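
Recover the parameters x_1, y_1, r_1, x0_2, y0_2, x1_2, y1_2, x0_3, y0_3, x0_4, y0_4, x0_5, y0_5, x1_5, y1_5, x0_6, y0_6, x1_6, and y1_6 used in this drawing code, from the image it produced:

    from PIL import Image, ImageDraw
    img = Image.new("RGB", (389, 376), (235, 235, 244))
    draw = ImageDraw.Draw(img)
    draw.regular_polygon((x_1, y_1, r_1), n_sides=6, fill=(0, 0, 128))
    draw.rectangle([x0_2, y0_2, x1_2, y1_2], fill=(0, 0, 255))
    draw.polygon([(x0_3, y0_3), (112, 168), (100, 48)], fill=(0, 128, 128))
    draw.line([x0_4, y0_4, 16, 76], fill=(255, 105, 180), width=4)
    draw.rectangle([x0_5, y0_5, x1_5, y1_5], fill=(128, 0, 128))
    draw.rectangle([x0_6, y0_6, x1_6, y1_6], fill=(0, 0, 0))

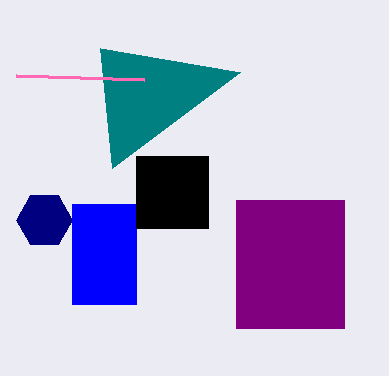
x_1 = 44, y_1 = 220, r_1 = 28, x0_2 = 72, y0_2 = 204, x1_2 = 136, y1_2 = 304, x0_3 = 240, y0_3 = 72, x0_4 = 144, y0_4 = 80, x0_5 = 236, y0_5 = 200, x1_5 = 344, y1_5 = 328, x0_6 = 136, y0_6 = 156, x1_6 = 208, y1_6 = 228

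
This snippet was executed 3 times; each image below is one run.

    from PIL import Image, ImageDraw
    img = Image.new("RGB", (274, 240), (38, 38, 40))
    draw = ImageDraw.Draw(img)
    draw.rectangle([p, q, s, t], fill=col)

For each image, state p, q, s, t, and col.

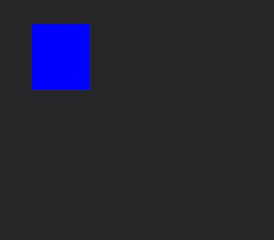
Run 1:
p = 32
q = 24
s = 88
t = 88
col = 'blue'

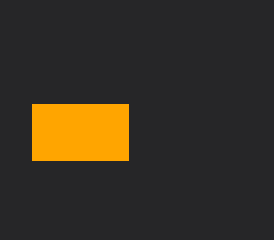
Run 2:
p = 32; q = 104; s = 128; t = 160; col = 'orange'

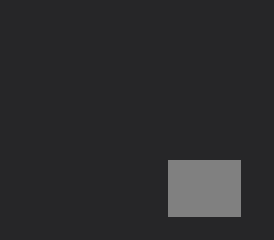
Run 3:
p = 168; q = 160; s = 240; t = 216; col = 'gray'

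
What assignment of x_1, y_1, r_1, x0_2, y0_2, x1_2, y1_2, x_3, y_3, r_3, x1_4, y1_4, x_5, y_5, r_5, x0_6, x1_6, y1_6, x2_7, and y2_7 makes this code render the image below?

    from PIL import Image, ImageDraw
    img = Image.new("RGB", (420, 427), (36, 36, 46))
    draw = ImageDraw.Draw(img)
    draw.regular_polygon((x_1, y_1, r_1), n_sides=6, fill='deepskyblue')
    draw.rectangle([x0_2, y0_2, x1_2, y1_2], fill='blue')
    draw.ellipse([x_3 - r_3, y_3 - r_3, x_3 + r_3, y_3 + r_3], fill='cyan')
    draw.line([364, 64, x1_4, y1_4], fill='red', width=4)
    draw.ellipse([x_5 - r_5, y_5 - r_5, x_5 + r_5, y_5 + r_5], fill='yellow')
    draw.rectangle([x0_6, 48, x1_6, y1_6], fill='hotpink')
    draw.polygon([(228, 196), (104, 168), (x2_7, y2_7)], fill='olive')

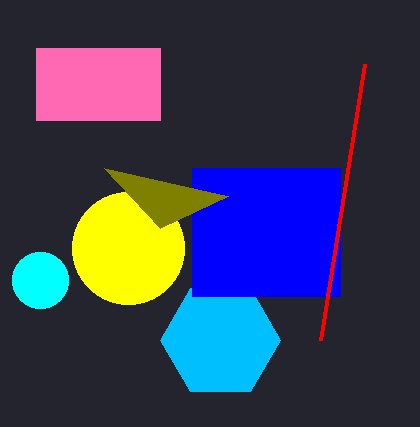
x_1 = 220; y_1 = 340; r_1 = 60; x0_2 = 192; y0_2 = 168; x1_2 = 340; y1_2 = 296; x_3 = 40; y_3 = 280; r_3 = 28; x1_4 = 320; y1_4 = 340; x_5 = 128; y_5 = 248; r_5 = 56; x0_6 = 36; x1_6 = 160; y1_6 = 120; x2_7 = 160; y2_7 = 228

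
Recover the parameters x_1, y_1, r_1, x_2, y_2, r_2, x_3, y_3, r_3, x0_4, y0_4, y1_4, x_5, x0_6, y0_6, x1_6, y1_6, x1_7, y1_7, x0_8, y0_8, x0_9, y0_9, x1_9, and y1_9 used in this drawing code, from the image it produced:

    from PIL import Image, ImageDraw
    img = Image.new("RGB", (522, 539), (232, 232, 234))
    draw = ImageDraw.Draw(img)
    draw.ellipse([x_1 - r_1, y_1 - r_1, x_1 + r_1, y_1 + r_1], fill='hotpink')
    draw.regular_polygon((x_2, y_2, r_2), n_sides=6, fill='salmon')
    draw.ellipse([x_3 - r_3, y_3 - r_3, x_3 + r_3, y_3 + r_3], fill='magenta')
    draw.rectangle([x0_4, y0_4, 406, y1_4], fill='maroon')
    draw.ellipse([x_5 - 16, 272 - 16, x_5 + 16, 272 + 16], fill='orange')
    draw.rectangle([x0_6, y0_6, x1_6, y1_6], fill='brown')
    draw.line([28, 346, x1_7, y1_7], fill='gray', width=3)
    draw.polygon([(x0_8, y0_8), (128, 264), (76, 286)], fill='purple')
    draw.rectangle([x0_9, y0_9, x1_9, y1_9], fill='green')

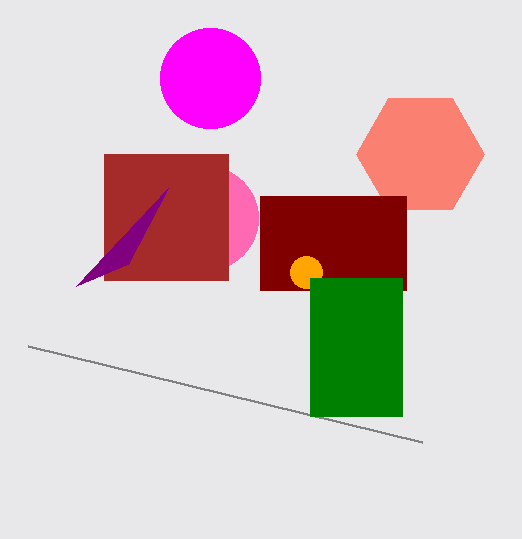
x_1 = 206
y_1 = 218
r_1 = 52
x_2 = 420
y_2 = 154
r_2 = 64
x_3 = 210
y_3 = 78
r_3 = 50
x0_4 = 260
y0_4 = 196
y1_4 = 290
x_5 = 306
x0_6 = 104
y0_6 = 154
x1_6 = 228
y1_6 = 280
x1_7 = 422
y1_7 = 442
x0_8 = 168
y0_8 = 188
x0_9 = 310
y0_9 = 278
x1_9 = 402
y1_9 = 416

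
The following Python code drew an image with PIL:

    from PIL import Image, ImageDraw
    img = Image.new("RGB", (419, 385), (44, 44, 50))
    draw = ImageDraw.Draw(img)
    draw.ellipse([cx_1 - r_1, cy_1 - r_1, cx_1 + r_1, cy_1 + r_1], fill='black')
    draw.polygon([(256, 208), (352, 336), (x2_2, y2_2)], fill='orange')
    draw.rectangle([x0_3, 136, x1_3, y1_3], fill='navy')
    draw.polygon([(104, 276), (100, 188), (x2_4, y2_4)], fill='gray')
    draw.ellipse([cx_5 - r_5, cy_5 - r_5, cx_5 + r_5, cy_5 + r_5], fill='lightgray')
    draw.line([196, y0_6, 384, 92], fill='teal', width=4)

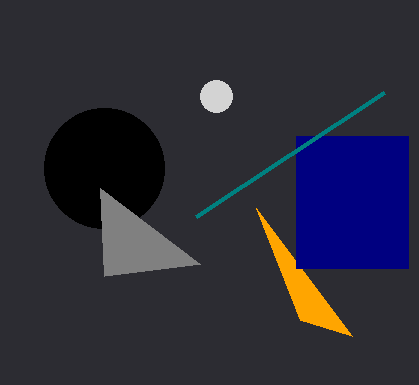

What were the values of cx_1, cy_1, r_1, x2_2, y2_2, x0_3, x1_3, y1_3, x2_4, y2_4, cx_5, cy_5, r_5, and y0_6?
cx_1 = 104
cy_1 = 168
r_1 = 60
x2_2 = 300
y2_2 = 320
x0_3 = 296
x1_3 = 408
y1_3 = 268
x2_4 = 200
y2_4 = 264
cx_5 = 216
cy_5 = 96
r_5 = 16
y0_6 = 216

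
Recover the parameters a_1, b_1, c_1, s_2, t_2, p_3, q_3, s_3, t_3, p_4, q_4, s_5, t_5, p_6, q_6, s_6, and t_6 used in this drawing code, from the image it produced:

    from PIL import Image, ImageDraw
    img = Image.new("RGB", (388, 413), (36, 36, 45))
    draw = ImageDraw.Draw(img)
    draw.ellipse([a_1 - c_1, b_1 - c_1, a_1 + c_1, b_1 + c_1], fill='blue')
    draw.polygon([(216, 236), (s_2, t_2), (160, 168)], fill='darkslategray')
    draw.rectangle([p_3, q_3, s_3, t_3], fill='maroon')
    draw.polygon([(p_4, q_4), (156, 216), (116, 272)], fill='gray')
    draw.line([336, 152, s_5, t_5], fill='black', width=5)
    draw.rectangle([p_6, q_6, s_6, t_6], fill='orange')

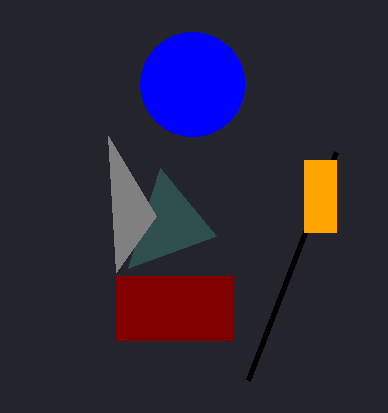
a_1 = 192
b_1 = 84
c_1 = 52
s_2 = 128
t_2 = 268
p_3 = 116
q_3 = 276
s_3 = 232
t_3 = 340
p_4 = 108
q_4 = 136
s_5 = 248
t_5 = 380
p_6 = 304
q_6 = 160
s_6 = 336
t_6 = 232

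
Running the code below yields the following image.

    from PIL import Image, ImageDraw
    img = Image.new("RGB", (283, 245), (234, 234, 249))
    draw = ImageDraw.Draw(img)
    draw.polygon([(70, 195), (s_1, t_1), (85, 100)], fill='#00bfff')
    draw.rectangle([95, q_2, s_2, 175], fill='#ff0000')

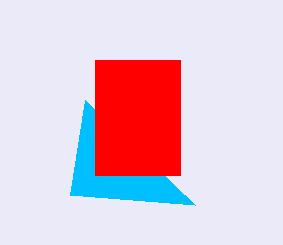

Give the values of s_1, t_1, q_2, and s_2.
s_1 = 195, t_1 = 205, q_2 = 60, s_2 = 180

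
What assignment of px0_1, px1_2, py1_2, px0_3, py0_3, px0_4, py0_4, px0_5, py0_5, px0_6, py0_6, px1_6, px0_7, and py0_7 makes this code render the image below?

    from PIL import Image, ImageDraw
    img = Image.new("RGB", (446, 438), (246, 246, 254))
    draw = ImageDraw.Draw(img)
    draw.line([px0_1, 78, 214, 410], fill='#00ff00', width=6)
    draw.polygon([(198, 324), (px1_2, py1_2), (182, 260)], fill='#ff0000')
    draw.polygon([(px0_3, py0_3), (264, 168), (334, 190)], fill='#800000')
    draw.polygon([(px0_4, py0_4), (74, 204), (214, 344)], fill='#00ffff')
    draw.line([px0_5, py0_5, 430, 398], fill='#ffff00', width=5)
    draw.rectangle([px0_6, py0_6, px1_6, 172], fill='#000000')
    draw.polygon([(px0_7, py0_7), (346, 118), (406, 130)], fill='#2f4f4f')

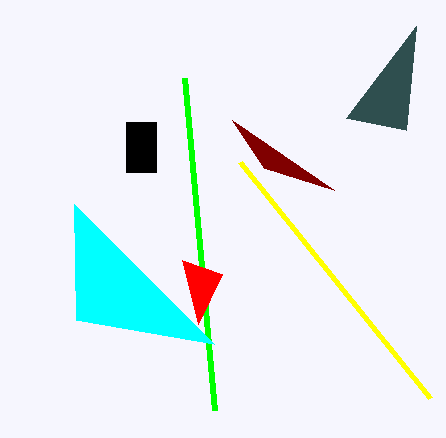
px0_1 = 184, px1_2 = 222, py1_2 = 274, px0_3 = 232, py0_3 = 120, px0_4 = 76, py0_4 = 320, px0_5 = 240, py0_5 = 162, px0_6 = 126, py0_6 = 122, px1_6 = 156, px0_7 = 416, py0_7 = 26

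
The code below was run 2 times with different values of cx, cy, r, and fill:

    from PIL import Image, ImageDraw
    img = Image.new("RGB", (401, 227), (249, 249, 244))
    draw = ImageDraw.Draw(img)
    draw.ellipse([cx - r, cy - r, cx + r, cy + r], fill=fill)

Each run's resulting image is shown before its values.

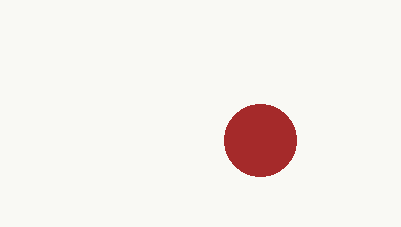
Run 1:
cx = 260; cy = 140; r = 36; fill = 'brown'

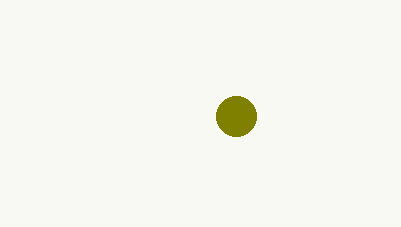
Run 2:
cx = 236
cy = 116
r = 20
fill = 'olive'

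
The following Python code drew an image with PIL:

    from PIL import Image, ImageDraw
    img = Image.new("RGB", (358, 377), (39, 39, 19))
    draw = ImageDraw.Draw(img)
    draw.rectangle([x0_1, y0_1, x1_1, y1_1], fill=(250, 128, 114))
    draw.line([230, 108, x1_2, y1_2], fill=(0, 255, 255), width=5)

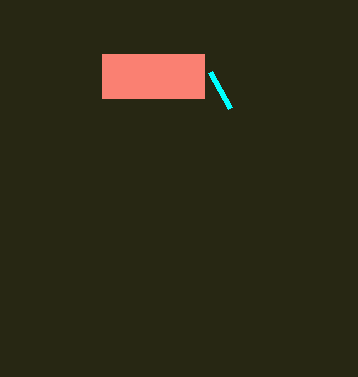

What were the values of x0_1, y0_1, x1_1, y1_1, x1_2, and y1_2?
x0_1 = 102, y0_1 = 54, x1_1 = 204, y1_1 = 98, x1_2 = 210, y1_2 = 72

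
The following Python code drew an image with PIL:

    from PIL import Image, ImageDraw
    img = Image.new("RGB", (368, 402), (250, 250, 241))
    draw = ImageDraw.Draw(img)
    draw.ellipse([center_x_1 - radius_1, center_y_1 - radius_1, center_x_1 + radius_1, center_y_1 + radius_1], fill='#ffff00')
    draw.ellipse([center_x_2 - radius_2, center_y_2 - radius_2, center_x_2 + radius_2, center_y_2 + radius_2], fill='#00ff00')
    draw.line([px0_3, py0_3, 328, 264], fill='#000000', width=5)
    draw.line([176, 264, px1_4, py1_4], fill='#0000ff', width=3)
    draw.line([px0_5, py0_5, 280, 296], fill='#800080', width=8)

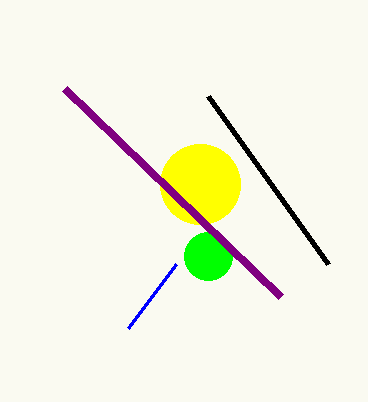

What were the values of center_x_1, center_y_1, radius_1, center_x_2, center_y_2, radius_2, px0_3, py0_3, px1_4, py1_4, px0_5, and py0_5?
center_x_1 = 200; center_y_1 = 184; radius_1 = 40; center_x_2 = 208; center_y_2 = 256; radius_2 = 24; px0_3 = 208; py0_3 = 96; px1_4 = 128; py1_4 = 328; px0_5 = 64; py0_5 = 88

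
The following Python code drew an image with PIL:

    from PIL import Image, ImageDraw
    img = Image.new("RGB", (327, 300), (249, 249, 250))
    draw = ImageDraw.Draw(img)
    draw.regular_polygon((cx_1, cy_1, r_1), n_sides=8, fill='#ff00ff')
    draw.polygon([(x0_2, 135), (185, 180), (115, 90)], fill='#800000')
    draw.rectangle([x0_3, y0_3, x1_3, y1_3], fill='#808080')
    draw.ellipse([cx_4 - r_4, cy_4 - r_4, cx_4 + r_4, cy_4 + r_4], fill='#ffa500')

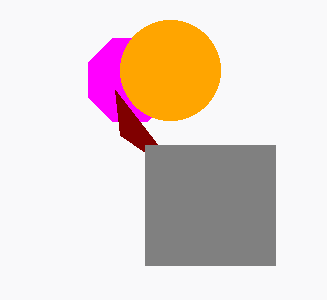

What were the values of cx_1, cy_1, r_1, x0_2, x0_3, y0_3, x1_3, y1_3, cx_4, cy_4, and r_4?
cx_1 = 130, cy_1 = 80, r_1 = 45, x0_2 = 120, x0_3 = 145, y0_3 = 145, x1_3 = 275, y1_3 = 265, cx_4 = 170, cy_4 = 70, r_4 = 50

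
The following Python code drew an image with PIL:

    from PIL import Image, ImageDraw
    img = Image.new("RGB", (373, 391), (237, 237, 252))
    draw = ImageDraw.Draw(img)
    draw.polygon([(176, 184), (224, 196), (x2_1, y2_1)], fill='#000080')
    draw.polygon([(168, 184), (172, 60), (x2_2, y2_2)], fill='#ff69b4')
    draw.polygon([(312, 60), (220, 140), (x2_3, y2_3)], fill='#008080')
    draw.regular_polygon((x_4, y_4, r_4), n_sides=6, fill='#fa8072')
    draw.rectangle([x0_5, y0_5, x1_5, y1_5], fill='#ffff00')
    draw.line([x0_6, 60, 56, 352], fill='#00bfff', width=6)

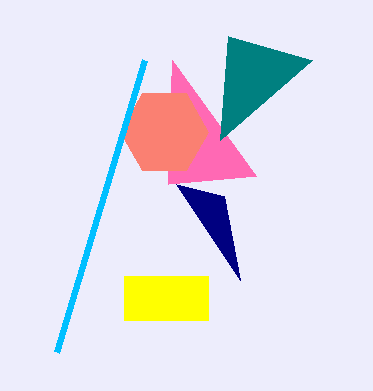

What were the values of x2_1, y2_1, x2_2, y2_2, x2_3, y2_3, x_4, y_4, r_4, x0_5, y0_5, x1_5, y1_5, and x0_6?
x2_1 = 240; y2_1 = 280; x2_2 = 256; y2_2 = 176; x2_3 = 228; y2_3 = 36; x_4 = 164; y_4 = 132; r_4 = 44; x0_5 = 124; y0_5 = 276; x1_5 = 208; y1_5 = 320; x0_6 = 144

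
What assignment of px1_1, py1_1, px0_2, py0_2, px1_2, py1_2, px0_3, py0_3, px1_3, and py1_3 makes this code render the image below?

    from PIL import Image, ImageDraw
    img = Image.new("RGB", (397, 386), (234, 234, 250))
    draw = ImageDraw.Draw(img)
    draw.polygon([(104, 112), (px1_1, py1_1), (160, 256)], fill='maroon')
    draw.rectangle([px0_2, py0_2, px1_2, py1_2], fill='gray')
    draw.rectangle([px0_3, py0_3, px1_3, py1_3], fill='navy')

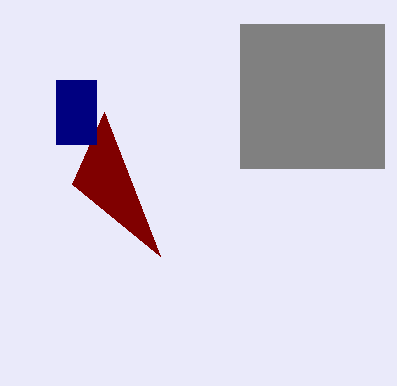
px1_1 = 72, py1_1 = 184, px0_2 = 240, py0_2 = 24, px1_2 = 384, py1_2 = 168, px0_3 = 56, py0_3 = 80, px1_3 = 96, py1_3 = 144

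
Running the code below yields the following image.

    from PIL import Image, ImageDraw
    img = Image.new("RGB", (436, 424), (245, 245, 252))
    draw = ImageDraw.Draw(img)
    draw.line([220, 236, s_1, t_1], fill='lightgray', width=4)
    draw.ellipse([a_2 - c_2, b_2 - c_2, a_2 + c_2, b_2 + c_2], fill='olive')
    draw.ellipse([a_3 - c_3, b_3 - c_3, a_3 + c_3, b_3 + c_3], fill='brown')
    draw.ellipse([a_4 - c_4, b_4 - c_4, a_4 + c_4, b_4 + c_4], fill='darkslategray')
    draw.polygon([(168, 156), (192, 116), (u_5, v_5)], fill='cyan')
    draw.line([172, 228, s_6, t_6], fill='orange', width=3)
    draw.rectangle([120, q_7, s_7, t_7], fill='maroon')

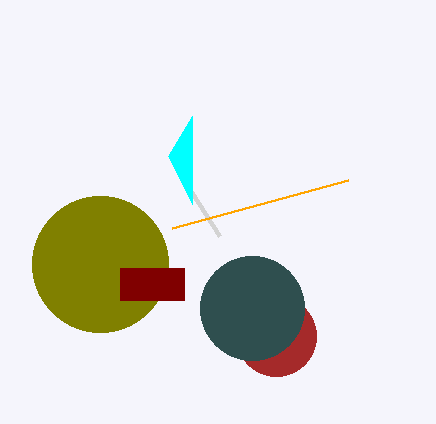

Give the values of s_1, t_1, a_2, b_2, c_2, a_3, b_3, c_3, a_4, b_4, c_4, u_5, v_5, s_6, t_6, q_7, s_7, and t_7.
s_1 = 192; t_1 = 192; a_2 = 100; b_2 = 264; c_2 = 68; a_3 = 276; b_3 = 336; c_3 = 40; a_4 = 252; b_4 = 308; c_4 = 52; u_5 = 192; v_5 = 204; s_6 = 348; t_6 = 180; q_7 = 268; s_7 = 184; t_7 = 300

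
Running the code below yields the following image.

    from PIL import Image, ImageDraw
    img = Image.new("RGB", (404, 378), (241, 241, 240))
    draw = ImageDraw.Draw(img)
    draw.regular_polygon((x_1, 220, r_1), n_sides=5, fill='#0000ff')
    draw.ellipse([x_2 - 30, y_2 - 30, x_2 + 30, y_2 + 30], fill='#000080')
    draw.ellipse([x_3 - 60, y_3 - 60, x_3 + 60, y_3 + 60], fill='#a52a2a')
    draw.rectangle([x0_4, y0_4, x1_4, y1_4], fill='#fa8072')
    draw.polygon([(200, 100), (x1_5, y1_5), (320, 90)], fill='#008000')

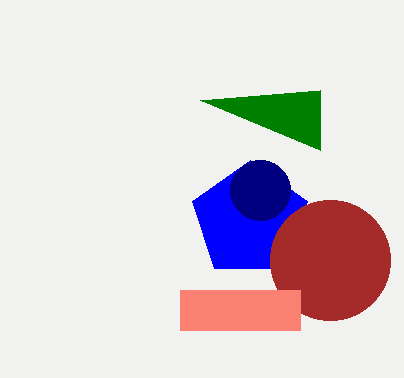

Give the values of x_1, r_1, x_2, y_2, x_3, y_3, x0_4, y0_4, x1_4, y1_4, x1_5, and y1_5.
x_1 = 250
r_1 = 60
x_2 = 260
y_2 = 190
x_3 = 330
y_3 = 260
x0_4 = 180
y0_4 = 290
x1_4 = 300
y1_4 = 330
x1_5 = 320
y1_5 = 150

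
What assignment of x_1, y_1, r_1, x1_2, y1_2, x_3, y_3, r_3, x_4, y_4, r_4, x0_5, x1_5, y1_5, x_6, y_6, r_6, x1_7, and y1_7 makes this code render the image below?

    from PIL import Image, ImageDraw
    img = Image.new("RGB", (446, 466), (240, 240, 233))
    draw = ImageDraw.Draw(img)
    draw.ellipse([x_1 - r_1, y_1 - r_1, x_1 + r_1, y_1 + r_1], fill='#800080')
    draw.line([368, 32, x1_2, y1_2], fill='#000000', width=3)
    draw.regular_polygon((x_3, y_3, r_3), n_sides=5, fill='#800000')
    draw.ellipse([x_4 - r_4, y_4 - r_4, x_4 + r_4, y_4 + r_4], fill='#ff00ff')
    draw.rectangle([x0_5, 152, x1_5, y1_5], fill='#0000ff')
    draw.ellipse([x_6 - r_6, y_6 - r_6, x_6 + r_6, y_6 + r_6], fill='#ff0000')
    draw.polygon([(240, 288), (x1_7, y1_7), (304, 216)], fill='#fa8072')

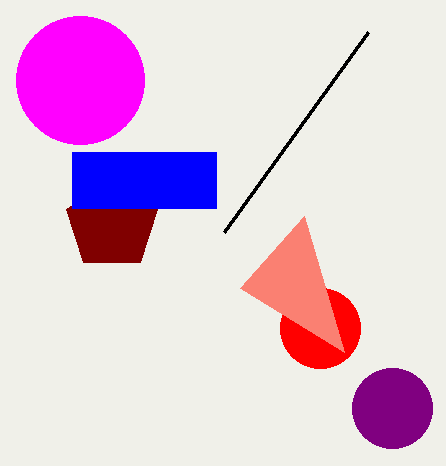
x_1 = 392
y_1 = 408
r_1 = 40
x1_2 = 224
y1_2 = 232
x_3 = 112
y_3 = 224
r_3 = 48
x_4 = 80
y_4 = 80
r_4 = 64
x0_5 = 72
x1_5 = 216
y1_5 = 208
x_6 = 320
y_6 = 328
r_6 = 40
x1_7 = 344
y1_7 = 352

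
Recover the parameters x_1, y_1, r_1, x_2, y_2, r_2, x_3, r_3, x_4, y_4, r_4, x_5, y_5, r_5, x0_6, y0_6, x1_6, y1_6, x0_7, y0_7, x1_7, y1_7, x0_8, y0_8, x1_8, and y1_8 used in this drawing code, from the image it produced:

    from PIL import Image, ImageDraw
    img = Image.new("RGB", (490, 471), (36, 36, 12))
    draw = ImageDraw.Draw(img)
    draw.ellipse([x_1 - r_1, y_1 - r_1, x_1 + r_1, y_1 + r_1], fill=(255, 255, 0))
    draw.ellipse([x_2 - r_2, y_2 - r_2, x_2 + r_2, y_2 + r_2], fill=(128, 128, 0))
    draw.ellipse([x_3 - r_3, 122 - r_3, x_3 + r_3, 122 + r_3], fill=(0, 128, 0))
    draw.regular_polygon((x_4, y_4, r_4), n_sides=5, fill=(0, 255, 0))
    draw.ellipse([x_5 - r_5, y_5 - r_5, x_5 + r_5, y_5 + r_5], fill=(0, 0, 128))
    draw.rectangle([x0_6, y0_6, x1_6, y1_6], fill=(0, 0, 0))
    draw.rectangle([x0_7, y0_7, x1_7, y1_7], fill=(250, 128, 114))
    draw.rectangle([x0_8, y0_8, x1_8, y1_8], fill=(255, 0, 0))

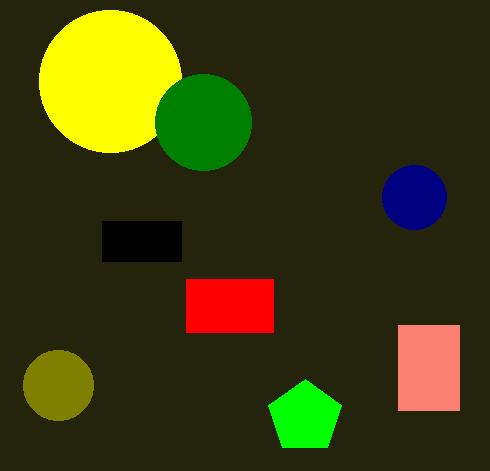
x_1 = 110, y_1 = 81, r_1 = 71, x_2 = 58, y_2 = 385, r_2 = 35, x_3 = 203, r_3 = 48, x_4 = 305, y_4 = 417, r_4 = 38, x_5 = 414, y_5 = 197, r_5 = 32, x0_6 = 102, y0_6 = 221, x1_6 = 181, y1_6 = 261, x0_7 = 398, y0_7 = 325, x1_7 = 459, y1_7 = 410, x0_8 = 186, y0_8 = 279, x1_8 = 273, y1_8 = 332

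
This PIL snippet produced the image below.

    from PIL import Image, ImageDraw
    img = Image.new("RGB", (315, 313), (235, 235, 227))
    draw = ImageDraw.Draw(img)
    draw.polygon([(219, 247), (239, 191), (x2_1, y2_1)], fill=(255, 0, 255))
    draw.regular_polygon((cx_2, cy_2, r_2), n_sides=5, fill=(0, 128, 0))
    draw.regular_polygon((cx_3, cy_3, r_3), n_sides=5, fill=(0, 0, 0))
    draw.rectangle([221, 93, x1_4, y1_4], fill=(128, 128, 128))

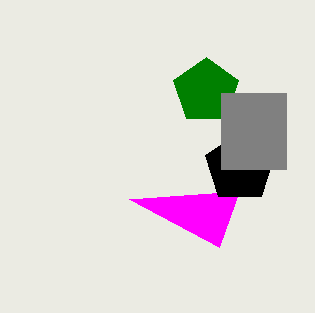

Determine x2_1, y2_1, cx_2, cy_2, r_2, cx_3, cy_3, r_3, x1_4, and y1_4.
x2_1 = 129
y2_1 = 199
cx_2 = 206
cy_2 = 91
r_2 = 34
cx_3 = 240
cy_3 = 167
r_3 = 36
x1_4 = 286
y1_4 = 169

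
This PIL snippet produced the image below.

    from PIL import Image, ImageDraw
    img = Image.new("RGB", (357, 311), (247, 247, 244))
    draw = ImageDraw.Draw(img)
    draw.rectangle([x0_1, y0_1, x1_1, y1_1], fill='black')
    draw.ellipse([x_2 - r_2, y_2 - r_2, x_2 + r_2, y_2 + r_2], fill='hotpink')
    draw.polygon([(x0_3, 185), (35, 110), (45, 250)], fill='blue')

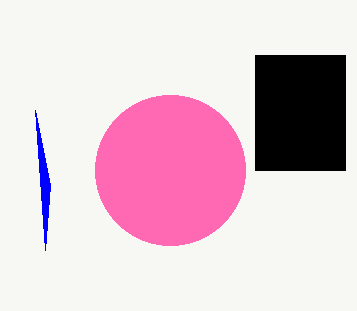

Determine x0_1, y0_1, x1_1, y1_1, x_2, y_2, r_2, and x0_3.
x0_1 = 255; y0_1 = 55; x1_1 = 345; y1_1 = 170; x_2 = 170; y_2 = 170; r_2 = 75; x0_3 = 50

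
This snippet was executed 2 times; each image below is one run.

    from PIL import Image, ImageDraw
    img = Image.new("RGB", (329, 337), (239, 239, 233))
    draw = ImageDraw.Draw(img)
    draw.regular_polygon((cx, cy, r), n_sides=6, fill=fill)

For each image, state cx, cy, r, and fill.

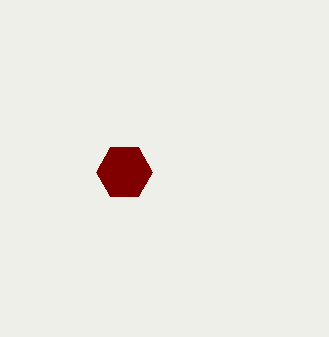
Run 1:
cx = 124, cy = 172, r = 28, fill = 'maroon'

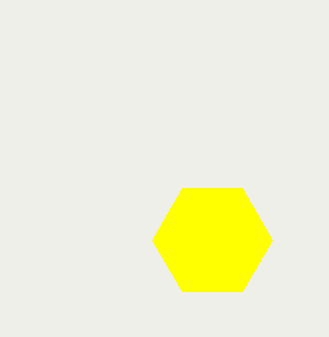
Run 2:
cx = 212, cy = 240, r = 60, fill = 'yellow'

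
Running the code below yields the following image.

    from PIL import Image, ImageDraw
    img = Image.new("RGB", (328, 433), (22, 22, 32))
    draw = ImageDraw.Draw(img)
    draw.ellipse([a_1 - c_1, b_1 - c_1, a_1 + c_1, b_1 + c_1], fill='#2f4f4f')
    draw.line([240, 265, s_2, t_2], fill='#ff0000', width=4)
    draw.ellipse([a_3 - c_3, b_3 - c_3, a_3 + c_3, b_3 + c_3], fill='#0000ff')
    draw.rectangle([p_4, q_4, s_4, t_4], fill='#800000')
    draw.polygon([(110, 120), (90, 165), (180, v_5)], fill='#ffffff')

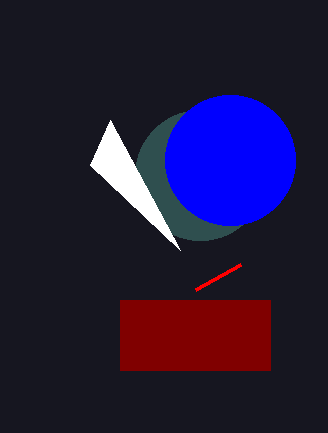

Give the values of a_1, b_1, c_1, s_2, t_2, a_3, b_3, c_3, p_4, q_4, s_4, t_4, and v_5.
a_1 = 200, b_1 = 175, c_1 = 65, s_2 = 195, t_2 = 290, a_3 = 230, b_3 = 160, c_3 = 65, p_4 = 120, q_4 = 300, s_4 = 270, t_4 = 370, v_5 = 250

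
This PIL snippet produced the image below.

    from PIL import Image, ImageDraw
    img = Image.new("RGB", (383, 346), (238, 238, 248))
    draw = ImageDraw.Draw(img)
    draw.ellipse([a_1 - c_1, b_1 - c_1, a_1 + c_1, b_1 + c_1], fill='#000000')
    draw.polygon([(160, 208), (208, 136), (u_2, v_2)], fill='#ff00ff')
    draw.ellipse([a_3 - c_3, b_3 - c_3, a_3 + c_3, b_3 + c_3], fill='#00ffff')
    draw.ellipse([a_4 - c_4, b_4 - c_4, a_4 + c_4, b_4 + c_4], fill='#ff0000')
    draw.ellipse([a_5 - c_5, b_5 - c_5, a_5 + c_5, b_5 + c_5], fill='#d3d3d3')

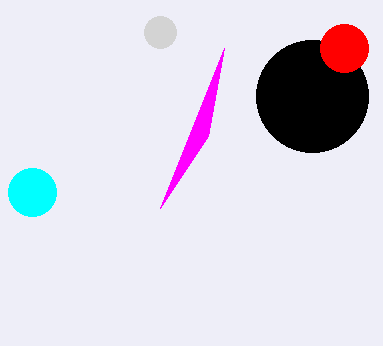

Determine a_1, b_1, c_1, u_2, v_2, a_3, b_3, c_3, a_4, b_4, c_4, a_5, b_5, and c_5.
a_1 = 312, b_1 = 96, c_1 = 56, u_2 = 224, v_2 = 48, a_3 = 32, b_3 = 192, c_3 = 24, a_4 = 344, b_4 = 48, c_4 = 24, a_5 = 160, b_5 = 32, c_5 = 16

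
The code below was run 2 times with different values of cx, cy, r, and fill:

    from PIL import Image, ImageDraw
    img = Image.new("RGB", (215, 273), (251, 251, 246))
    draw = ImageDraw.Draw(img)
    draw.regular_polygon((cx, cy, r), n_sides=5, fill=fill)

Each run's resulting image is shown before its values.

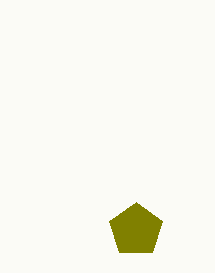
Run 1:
cx = 136
cy = 230
r = 28
fill = 'olive'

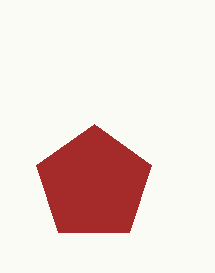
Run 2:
cx = 94; cy = 184; r = 60; fill = 'brown'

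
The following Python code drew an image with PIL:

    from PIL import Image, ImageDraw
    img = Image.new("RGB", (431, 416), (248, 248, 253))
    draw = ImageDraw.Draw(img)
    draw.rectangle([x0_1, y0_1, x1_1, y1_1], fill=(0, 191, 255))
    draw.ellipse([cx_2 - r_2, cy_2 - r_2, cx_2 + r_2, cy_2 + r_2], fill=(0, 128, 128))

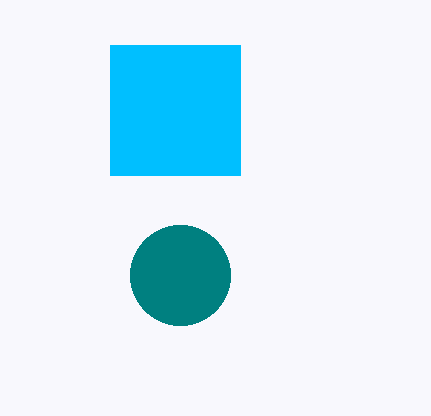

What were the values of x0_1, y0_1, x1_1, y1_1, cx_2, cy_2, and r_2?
x0_1 = 110, y0_1 = 45, x1_1 = 240, y1_1 = 175, cx_2 = 180, cy_2 = 275, r_2 = 50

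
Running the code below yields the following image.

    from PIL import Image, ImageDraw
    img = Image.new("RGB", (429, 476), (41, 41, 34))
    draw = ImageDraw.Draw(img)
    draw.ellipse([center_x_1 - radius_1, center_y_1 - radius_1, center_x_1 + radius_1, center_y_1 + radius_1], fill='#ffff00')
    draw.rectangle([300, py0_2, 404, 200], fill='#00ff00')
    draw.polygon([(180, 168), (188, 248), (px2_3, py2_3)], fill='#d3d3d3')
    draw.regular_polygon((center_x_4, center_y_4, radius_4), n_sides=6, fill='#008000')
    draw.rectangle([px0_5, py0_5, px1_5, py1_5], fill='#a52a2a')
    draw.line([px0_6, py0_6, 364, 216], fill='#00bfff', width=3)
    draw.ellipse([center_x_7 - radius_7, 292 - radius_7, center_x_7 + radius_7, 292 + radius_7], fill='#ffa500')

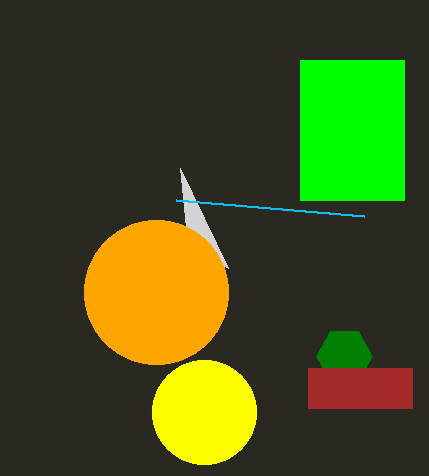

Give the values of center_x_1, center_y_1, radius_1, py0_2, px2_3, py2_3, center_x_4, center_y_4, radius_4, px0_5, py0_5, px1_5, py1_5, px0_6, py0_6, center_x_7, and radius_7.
center_x_1 = 204, center_y_1 = 412, radius_1 = 52, py0_2 = 60, px2_3 = 228, py2_3 = 268, center_x_4 = 344, center_y_4 = 356, radius_4 = 28, px0_5 = 308, py0_5 = 368, px1_5 = 412, py1_5 = 408, px0_6 = 176, py0_6 = 200, center_x_7 = 156, radius_7 = 72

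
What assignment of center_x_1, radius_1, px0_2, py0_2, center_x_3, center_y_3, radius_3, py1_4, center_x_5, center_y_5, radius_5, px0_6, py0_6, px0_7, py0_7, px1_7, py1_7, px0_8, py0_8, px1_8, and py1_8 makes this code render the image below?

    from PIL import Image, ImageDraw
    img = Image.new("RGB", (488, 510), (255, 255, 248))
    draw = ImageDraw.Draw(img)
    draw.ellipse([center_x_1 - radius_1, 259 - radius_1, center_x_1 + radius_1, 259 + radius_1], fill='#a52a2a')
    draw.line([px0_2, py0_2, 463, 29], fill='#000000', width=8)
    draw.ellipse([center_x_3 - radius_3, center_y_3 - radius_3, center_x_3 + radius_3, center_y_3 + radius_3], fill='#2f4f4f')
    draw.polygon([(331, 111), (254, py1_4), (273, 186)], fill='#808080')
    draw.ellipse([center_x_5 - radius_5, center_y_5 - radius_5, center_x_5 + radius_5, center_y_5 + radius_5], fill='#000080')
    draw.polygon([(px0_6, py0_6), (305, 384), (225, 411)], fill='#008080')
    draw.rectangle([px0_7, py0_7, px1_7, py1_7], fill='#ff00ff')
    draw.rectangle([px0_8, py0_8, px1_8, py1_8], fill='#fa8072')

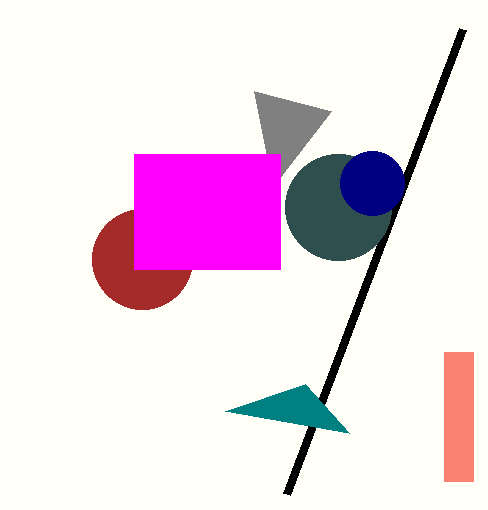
center_x_1 = 142
radius_1 = 50
px0_2 = 287
py0_2 = 494
center_x_3 = 338
center_y_3 = 207
radius_3 = 53
py1_4 = 91
center_x_5 = 372
center_y_5 = 183
radius_5 = 32
px0_6 = 349
py0_6 = 433
px0_7 = 134
py0_7 = 154
px1_7 = 280
py1_7 = 269
px0_8 = 444
py0_8 = 352
px1_8 = 473
py1_8 = 481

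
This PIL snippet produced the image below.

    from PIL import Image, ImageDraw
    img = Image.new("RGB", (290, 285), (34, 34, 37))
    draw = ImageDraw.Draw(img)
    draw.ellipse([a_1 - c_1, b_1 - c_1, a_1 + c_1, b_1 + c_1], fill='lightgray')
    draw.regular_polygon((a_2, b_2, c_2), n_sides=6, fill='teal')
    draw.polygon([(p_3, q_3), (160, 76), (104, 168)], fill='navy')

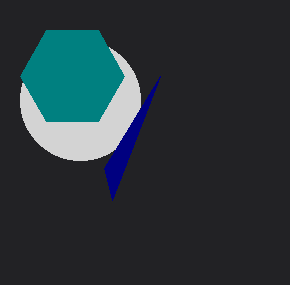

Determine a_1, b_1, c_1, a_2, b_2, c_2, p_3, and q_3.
a_1 = 80; b_1 = 100; c_1 = 60; a_2 = 72; b_2 = 76; c_2 = 52; p_3 = 112; q_3 = 200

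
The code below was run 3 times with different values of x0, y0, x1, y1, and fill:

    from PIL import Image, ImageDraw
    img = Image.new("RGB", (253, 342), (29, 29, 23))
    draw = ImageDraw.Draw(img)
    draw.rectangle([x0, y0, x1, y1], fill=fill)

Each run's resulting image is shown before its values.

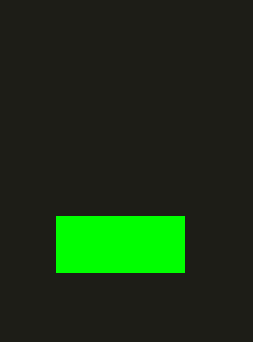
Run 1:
x0 = 56; y0 = 216; x1 = 184; y1 = 272; fill = 'lime'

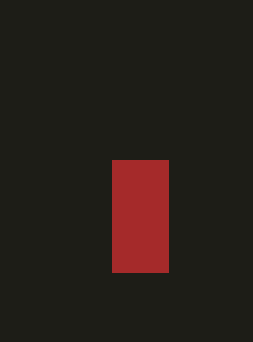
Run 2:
x0 = 112; y0 = 160; x1 = 168; y1 = 272; fill = 'brown'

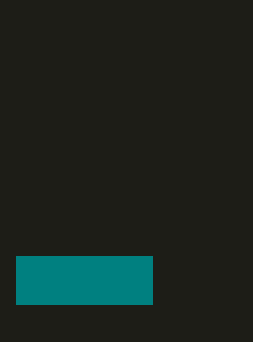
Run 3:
x0 = 16
y0 = 256
x1 = 152
y1 = 304
fill = 'teal'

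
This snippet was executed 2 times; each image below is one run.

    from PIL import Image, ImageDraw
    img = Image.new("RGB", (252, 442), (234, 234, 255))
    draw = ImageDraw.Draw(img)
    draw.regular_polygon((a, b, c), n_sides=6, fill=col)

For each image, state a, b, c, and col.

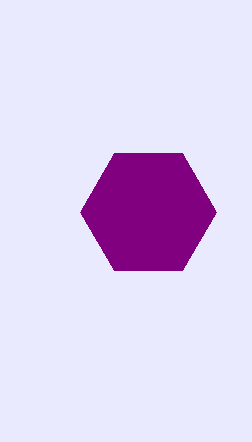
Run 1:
a = 148; b = 212; c = 68; col = 'purple'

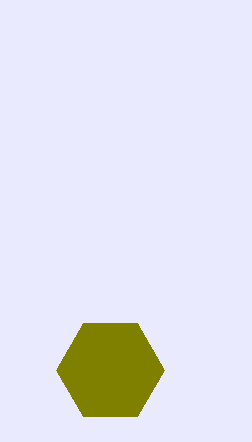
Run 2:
a = 110, b = 370, c = 54, col = 'olive'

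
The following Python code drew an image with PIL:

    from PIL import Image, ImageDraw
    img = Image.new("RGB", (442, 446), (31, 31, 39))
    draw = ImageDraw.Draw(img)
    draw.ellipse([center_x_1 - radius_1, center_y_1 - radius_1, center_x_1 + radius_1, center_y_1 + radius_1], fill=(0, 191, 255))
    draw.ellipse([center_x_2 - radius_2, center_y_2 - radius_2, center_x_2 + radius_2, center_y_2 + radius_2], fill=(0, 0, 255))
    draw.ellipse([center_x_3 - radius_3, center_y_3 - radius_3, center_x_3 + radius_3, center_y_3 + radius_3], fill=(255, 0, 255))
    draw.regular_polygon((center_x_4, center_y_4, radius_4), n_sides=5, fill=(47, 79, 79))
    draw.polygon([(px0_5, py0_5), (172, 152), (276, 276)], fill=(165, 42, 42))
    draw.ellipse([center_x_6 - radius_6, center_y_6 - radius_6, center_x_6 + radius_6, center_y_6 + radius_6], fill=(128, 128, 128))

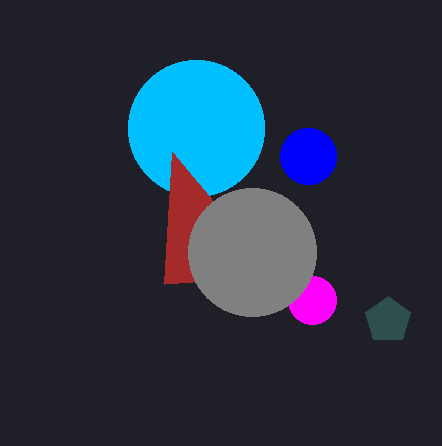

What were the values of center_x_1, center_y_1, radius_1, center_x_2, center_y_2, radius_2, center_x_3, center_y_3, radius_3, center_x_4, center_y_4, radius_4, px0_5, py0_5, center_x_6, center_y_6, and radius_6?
center_x_1 = 196, center_y_1 = 128, radius_1 = 68, center_x_2 = 308, center_y_2 = 156, radius_2 = 28, center_x_3 = 312, center_y_3 = 300, radius_3 = 24, center_x_4 = 388, center_y_4 = 320, radius_4 = 24, px0_5 = 164, py0_5 = 284, center_x_6 = 252, center_y_6 = 252, radius_6 = 64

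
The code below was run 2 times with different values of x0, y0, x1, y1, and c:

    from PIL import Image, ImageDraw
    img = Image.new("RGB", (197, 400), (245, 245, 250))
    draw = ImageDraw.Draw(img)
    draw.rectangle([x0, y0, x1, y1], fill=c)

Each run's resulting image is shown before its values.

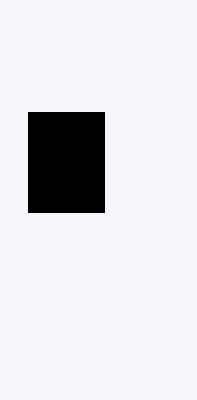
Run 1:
x0 = 28, y0 = 112, x1 = 104, y1 = 212, c = 'black'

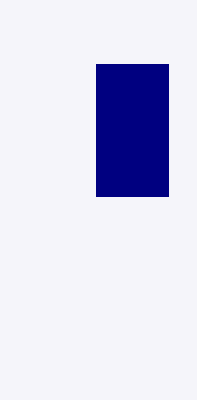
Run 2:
x0 = 96; y0 = 64; x1 = 168; y1 = 196; c = 'navy'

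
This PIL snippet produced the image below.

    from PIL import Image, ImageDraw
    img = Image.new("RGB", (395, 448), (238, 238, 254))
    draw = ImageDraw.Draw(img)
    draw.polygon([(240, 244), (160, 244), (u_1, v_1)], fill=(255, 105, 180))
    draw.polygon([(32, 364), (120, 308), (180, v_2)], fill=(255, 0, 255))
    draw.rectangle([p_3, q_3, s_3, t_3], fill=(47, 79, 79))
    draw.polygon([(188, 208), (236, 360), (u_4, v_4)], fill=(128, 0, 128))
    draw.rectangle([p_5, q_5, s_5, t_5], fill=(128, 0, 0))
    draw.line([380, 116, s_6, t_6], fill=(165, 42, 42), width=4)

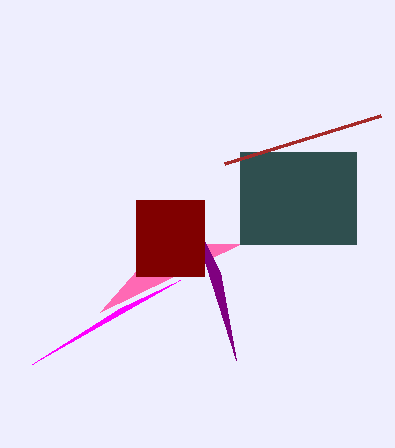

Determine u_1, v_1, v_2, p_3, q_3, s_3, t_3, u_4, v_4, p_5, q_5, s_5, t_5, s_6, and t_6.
u_1 = 100, v_1 = 312, v_2 = 280, p_3 = 240, q_3 = 152, s_3 = 356, t_3 = 244, u_4 = 220, v_4 = 272, p_5 = 136, q_5 = 200, s_5 = 204, t_5 = 276, s_6 = 224, t_6 = 164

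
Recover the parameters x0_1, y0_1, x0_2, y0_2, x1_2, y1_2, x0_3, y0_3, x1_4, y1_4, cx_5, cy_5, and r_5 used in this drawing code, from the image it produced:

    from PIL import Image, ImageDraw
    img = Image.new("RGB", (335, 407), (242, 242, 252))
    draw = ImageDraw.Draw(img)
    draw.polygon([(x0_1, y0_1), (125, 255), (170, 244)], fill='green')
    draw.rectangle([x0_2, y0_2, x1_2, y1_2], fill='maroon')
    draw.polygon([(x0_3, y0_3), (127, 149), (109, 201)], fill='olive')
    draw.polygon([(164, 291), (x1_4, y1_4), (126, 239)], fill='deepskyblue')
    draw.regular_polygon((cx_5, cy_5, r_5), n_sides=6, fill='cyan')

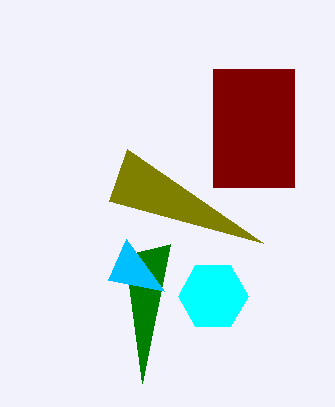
x0_1 = 142, y0_1 = 383, x0_2 = 213, y0_2 = 69, x1_2 = 294, y1_2 = 187, x0_3 = 263, y0_3 = 243, x1_4 = 108, y1_4 = 280, cx_5 = 213, cy_5 = 296, r_5 = 35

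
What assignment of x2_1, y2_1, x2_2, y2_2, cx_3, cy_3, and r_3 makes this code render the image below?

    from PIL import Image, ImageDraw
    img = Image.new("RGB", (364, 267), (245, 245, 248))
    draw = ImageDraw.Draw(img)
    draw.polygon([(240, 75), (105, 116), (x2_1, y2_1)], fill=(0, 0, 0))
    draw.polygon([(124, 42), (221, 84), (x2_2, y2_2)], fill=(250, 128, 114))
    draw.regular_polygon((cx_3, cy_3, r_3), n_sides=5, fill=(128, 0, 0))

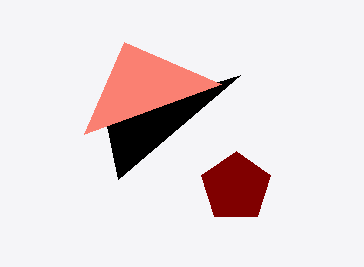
x2_1 = 118, y2_1 = 179, x2_2 = 84, y2_2 = 134, cx_3 = 236, cy_3 = 187, r_3 = 36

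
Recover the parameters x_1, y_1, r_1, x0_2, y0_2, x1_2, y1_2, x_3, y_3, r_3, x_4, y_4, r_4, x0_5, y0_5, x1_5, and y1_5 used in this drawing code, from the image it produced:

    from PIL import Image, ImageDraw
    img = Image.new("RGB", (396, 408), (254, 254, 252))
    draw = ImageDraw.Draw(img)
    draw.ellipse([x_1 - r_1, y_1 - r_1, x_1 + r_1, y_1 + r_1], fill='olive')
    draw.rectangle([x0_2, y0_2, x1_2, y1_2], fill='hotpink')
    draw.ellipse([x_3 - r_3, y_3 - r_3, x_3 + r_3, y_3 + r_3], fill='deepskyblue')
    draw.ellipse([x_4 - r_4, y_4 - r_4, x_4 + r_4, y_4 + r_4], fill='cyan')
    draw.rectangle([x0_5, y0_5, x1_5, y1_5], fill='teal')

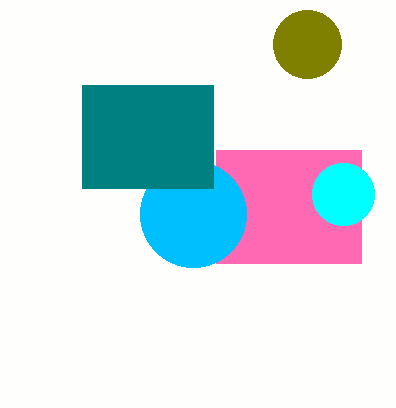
x_1 = 307; y_1 = 44; r_1 = 34; x0_2 = 216; y0_2 = 150; x1_2 = 361; y1_2 = 263; x_3 = 193; y_3 = 214; r_3 = 53; x_4 = 343; y_4 = 194; r_4 = 31; x0_5 = 82; y0_5 = 85; x1_5 = 213; y1_5 = 188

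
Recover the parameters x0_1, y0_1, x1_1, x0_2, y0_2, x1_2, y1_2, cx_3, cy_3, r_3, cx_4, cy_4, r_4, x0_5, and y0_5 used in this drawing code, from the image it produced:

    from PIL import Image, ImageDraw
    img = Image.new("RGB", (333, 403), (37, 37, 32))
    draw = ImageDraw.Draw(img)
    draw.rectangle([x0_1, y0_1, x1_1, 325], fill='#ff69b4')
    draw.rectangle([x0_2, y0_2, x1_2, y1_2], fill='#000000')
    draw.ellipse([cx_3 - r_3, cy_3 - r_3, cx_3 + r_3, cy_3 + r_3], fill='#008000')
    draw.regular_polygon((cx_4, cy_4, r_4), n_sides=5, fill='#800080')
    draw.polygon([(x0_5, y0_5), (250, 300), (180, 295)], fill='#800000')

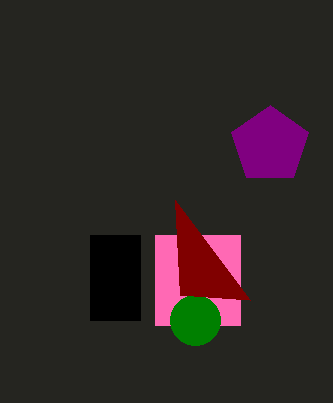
x0_1 = 155
y0_1 = 235
x1_1 = 240
x0_2 = 90
y0_2 = 235
x1_2 = 140
y1_2 = 320
cx_3 = 195
cy_3 = 320
r_3 = 25
cx_4 = 270
cy_4 = 145
r_4 = 40
x0_5 = 175
y0_5 = 200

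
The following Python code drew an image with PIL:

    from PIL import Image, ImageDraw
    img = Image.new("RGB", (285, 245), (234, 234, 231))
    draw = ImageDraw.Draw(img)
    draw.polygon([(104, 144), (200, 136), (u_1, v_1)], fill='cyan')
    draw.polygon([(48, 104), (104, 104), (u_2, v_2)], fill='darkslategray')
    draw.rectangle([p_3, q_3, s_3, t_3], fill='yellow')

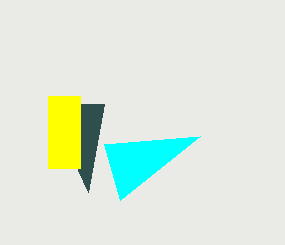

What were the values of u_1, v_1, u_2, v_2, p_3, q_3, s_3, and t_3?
u_1 = 120, v_1 = 200, u_2 = 88, v_2 = 192, p_3 = 48, q_3 = 96, s_3 = 80, t_3 = 168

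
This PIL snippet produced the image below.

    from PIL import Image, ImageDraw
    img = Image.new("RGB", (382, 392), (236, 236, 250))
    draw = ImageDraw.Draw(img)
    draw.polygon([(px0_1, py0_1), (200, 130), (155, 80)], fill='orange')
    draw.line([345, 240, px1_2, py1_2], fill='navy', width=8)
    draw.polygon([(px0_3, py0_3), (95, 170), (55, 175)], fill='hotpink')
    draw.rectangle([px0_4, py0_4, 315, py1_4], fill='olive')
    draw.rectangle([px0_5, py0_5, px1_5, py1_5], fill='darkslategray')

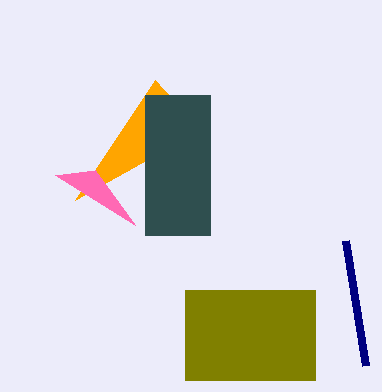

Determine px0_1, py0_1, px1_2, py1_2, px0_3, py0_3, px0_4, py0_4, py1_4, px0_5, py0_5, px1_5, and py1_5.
px0_1 = 75, py0_1 = 200, px1_2 = 365, py1_2 = 365, px0_3 = 135, py0_3 = 225, px0_4 = 185, py0_4 = 290, py1_4 = 380, px0_5 = 145, py0_5 = 95, px1_5 = 210, py1_5 = 235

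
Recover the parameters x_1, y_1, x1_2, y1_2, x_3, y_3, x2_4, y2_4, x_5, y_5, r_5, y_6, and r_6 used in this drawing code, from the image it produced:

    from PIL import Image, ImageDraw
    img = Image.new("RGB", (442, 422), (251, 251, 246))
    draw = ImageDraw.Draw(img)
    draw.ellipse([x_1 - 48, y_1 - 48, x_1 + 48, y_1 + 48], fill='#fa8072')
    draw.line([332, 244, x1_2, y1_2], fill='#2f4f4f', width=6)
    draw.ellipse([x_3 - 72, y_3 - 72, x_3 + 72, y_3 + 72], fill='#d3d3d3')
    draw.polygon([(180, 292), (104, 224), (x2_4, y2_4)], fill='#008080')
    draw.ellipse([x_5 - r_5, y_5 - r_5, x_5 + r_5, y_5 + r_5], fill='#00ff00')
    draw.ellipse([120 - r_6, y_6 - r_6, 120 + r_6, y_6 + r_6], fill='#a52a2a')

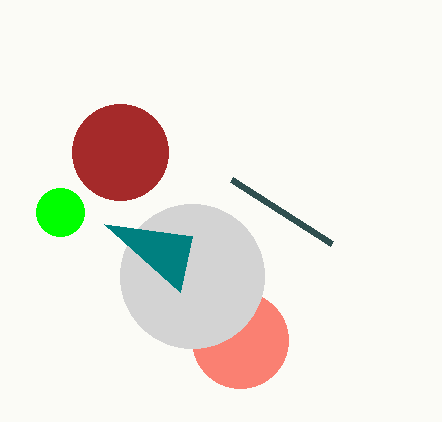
x_1 = 240; y_1 = 340; x1_2 = 232; y1_2 = 180; x_3 = 192; y_3 = 276; x2_4 = 192; y2_4 = 236; x_5 = 60; y_5 = 212; r_5 = 24; y_6 = 152; r_6 = 48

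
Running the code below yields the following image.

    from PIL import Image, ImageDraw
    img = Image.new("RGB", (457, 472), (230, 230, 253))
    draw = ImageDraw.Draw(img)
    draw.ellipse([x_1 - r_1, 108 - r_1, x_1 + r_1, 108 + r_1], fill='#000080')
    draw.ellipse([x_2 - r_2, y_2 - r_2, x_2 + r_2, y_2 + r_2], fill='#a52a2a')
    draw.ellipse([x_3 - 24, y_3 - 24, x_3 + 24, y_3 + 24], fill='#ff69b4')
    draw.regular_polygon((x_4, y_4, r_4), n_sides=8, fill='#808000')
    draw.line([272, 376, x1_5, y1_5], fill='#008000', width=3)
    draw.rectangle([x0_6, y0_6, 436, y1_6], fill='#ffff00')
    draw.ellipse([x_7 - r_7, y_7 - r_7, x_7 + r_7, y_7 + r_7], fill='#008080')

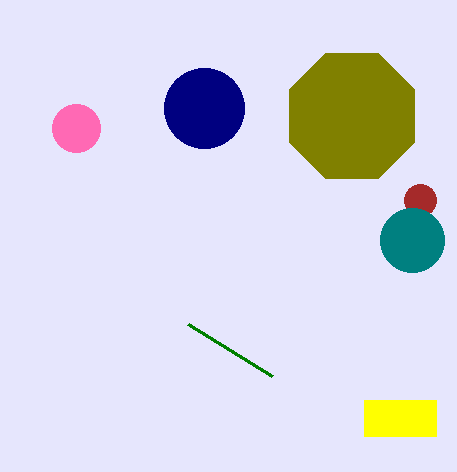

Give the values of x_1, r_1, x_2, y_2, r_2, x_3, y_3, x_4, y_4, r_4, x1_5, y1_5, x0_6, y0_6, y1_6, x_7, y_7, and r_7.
x_1 = 204, r_1 = 40, x_2 = 420, y_2 = 200, r_2 = 16, x_3 = 76, y_3 = 128, x_4 = 352, y_4 = 116, r_4 = 68, x1_5 = 188, y1_5 = 324, x0_6 = 364, y0_6 = 400, y1_6 = 436, x_7 = 412, y_7 = 240, r_7 = 32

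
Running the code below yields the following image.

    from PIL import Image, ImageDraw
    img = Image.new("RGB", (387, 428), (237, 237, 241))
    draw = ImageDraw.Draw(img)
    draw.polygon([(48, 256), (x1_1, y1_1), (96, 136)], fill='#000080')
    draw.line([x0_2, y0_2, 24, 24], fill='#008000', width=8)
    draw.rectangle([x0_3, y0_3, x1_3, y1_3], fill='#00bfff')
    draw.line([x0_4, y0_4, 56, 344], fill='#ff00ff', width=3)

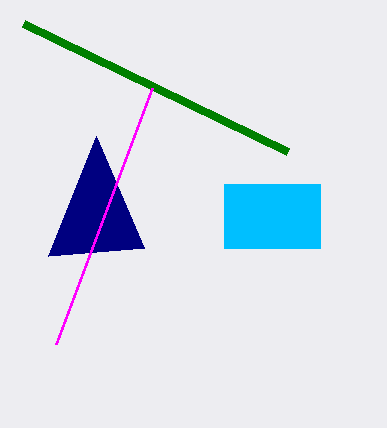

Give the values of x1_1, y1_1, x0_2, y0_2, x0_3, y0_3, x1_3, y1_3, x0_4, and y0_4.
x1_1 = 144, y1_1 = 248, x0_2 = 288, y0_2 = 152, x0_3 = 224, y0_3 = 184, x1_3 = 320, y1_3 = 248, x0_4 = 152, y0_4 = 88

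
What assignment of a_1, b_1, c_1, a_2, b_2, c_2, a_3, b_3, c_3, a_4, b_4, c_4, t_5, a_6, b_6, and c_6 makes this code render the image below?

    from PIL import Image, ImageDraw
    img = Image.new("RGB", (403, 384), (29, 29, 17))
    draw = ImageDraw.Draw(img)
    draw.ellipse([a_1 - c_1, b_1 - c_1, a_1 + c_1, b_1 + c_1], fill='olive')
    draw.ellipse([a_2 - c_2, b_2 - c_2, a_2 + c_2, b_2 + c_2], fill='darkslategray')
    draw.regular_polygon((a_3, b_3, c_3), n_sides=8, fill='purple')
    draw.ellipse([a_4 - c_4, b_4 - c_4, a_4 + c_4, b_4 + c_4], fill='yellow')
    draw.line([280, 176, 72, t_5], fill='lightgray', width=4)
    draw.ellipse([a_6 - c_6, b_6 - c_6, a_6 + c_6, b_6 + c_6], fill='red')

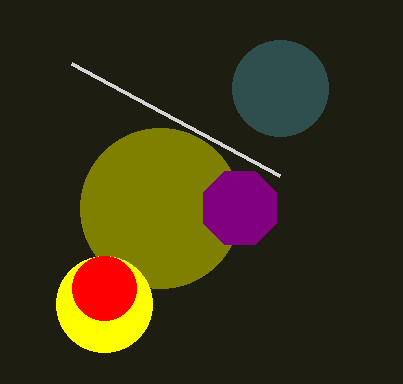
a_1 = 160; b_1 = 208; c_1 = 80; a_2 = 280; b_2 = 88; c_2 = 48; a_3 = 240; b_3 = 208; c_3 = 40; a_4 = 104; b_4 = 304; c_4 = 48; t_5 = 64; a_6 = 104; b_6 = 288; c_6 = 32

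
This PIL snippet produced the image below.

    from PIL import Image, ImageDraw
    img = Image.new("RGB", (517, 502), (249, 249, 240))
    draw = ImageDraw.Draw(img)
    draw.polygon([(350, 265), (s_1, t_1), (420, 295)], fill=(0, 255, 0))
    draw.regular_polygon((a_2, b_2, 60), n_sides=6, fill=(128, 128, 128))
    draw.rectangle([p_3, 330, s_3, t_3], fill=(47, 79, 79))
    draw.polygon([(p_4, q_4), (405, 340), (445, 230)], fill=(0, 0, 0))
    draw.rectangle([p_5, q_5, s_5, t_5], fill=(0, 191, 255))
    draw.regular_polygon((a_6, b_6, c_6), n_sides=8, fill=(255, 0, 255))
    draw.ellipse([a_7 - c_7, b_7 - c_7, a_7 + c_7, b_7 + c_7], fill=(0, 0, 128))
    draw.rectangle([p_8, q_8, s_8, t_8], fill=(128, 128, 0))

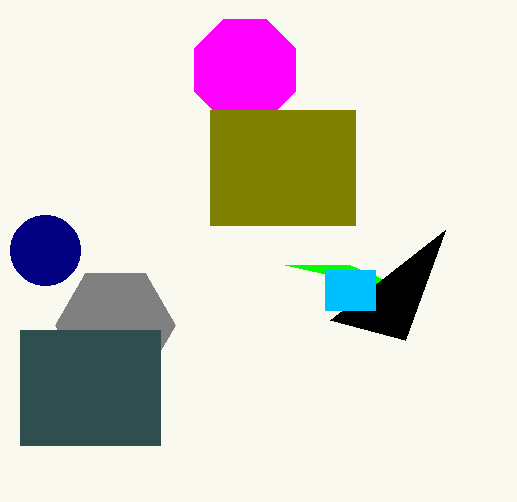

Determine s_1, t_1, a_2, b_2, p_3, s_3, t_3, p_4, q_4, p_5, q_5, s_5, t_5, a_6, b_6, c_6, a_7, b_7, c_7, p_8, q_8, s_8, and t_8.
s_1 = 285, t_1 = 265, a_2 = 115, b_2 = 325, p_3 = 20, s_3 = 160, t_3 = 445, p_4 = 330, q_4 = 320, p_5 = 325, q_5 = 270, s_5 = 375, t_5 = 310, a_6 = 245, b_6 = 70, c_6 = 55, a_7 = 45, b_7 = 250, c_7 = 35, p_8 = 210, q_8 = 110, s_8 = 355, t_8 = 225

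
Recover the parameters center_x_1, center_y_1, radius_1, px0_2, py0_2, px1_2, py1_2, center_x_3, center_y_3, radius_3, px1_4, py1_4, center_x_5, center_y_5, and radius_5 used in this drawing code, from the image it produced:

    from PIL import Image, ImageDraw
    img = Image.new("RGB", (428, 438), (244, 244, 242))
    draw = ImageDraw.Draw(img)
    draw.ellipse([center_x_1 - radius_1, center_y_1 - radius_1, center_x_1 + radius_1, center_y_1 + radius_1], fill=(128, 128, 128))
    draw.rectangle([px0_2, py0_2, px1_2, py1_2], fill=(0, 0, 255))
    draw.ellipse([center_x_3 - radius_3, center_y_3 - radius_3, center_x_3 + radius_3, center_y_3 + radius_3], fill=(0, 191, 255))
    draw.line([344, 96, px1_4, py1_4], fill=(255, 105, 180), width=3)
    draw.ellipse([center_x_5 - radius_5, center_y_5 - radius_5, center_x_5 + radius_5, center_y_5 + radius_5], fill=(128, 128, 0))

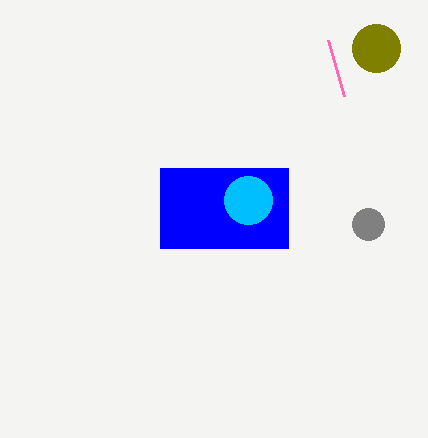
center_x_1 = 368; center_y_1 = 224; radius_1 = 16; px0_2 = 160; py0_2 = 168; px1_2 = 288; py1_2 = 248; center_x_3 = 248; center_y_3 = 200; radius_3 = 24; px1_4 = 328; py1_4 = 40; center_x_5 = 376; center_y_5 = 48; radius_5 = 24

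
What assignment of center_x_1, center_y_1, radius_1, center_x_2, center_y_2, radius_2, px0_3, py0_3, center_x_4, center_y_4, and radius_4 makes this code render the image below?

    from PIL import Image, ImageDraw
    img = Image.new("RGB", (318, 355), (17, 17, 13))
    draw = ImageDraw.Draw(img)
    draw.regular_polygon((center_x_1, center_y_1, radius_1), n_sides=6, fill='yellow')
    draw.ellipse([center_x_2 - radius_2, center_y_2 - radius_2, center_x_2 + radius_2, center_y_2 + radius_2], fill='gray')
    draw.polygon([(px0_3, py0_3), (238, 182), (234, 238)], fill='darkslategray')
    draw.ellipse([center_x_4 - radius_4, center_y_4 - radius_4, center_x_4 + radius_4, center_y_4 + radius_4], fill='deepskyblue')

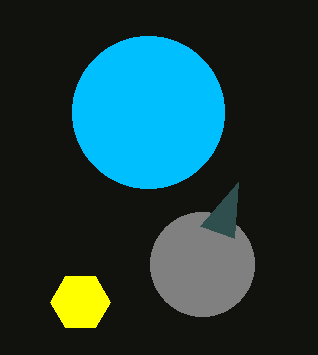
center_x_1 = 80
center_y_1 = 302
radius_1 = 30
center_x_2 = 202
center_y_2 = 264
radius_2 = 52
px0_3 = 200
py0_3 = 226
center_x_4 = 148
center_y_4 = 112
radius_4 = 76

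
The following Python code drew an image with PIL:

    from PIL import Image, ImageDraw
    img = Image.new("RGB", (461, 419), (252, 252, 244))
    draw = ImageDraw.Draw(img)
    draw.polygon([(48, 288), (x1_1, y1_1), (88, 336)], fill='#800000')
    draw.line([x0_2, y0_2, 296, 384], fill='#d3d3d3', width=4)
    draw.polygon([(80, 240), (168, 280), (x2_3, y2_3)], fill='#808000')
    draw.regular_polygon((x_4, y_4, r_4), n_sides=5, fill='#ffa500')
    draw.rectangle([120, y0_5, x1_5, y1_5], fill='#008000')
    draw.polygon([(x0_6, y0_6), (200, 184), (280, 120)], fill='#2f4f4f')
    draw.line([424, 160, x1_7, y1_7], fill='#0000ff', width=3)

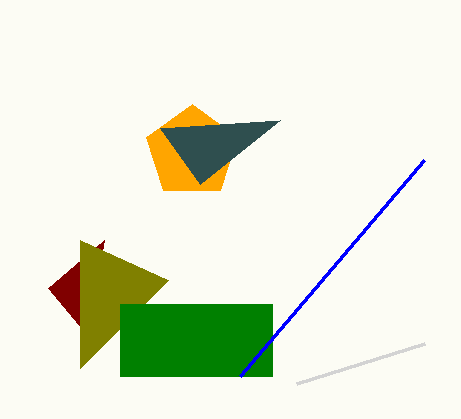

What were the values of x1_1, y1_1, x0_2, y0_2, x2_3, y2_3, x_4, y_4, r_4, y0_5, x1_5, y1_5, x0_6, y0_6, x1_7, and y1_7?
x1_1 = 104, y1_1 = 240, x0_2 = 424, y0_2 = 344, x2_3 = 80, y2_3 = 368, x_4 = 192, y_4 = 152, r_4 = 48, y0_5 = 304, x1_5 = 272, y1_5 = 376, x0_6 = 160, y0_6 = 128, x1_7 = 240, y1_7 = 376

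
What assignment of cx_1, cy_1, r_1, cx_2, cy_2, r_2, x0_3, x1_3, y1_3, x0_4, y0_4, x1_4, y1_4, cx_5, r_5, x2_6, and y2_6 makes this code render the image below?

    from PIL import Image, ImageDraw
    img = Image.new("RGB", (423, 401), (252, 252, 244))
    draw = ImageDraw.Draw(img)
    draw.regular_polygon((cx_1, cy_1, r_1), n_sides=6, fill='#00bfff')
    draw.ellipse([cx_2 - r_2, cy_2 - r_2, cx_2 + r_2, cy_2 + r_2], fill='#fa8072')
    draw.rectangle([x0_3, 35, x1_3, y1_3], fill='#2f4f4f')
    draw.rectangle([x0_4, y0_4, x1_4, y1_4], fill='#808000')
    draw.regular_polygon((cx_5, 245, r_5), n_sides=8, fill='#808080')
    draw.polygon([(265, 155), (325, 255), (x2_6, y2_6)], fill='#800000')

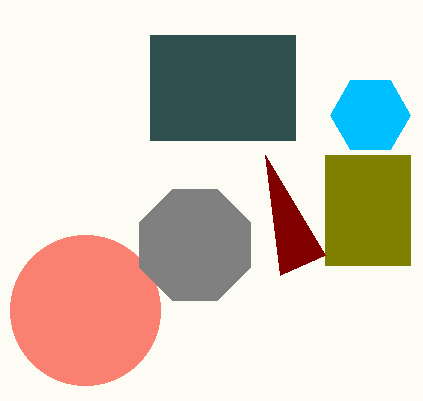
cx_1 = 370
cy_1 = 115
r_1 = 40
cx_2 = 85
cy_2 = 310
r_2 = 75
x0_3 = 150
x1_3 = 295
y1_3 = 140
x0_4 = 325
y0_4 = 155
x1_4 = 410
y1_4 = 265
cx_5 = 195
r_5 = 60
x2_6 = 280
y2_6 = 275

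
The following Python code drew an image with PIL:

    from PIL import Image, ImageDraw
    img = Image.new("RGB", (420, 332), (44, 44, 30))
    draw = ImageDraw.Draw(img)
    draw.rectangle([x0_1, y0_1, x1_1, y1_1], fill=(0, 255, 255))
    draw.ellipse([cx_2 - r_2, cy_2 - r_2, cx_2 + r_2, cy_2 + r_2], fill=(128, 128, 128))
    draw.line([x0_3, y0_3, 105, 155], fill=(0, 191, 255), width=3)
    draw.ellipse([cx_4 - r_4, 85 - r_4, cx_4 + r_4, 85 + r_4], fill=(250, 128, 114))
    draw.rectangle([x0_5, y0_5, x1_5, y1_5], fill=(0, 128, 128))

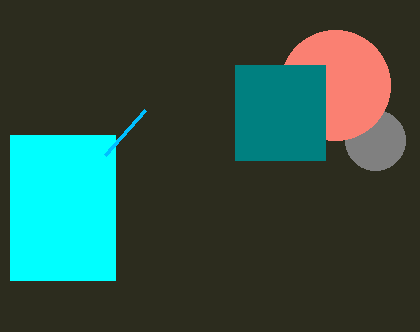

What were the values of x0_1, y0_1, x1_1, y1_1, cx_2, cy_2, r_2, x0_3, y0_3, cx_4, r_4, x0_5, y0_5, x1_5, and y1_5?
x0_1 = 10, y0_1 = 135, x1_1 = 115, y1_1 = 280, cx_2 = 375, cy_2 = 140, r_2 = 30, x0_3 = 145, y0_3 = 110, cx_4 = 335, r_4 = 55, x0_5 = 235, y0_5 = 65, x1_5 = 325, y1_5 = 160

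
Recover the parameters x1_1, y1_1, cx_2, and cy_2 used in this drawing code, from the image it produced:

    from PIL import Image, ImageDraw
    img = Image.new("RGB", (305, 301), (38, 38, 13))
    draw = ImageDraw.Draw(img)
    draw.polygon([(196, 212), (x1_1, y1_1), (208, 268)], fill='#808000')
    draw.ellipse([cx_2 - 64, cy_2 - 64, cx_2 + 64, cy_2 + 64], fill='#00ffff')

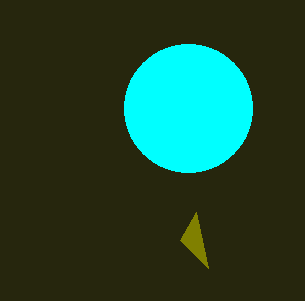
x1_1 = 180; y1_1 = 240; cx_2 = 188; cy_2 = 108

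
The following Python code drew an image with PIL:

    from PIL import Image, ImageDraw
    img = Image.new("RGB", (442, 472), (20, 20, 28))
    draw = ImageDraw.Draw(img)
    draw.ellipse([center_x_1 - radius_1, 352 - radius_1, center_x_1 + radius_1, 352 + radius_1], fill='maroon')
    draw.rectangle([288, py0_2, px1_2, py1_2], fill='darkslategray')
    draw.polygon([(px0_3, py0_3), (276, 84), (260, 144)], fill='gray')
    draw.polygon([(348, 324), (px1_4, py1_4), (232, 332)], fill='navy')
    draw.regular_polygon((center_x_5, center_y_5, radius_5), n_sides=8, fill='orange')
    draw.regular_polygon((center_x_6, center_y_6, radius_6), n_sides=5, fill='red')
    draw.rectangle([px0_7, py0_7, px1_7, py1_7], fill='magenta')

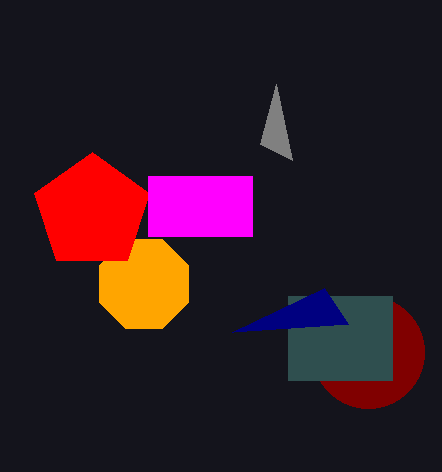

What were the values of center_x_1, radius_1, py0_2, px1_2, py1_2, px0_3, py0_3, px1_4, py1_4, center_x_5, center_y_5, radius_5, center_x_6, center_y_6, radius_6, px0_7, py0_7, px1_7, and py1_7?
center_x_1 = 368; radius_1 = 56; py0_2 = 296; px1_2 = 392; py1_2 = 380; px0_3 = 292; py0_3 = 160; px1_4 = 324; py1_4 = 288; center_x_5 = 144; center_y_5 = 284; radius_5 = 48; center_x_6 = 92; center_y_6 = 212; radius_6 = 60; px0_7 = 148; py0_7 = 176; px1_7 = 252; py1_7 = 236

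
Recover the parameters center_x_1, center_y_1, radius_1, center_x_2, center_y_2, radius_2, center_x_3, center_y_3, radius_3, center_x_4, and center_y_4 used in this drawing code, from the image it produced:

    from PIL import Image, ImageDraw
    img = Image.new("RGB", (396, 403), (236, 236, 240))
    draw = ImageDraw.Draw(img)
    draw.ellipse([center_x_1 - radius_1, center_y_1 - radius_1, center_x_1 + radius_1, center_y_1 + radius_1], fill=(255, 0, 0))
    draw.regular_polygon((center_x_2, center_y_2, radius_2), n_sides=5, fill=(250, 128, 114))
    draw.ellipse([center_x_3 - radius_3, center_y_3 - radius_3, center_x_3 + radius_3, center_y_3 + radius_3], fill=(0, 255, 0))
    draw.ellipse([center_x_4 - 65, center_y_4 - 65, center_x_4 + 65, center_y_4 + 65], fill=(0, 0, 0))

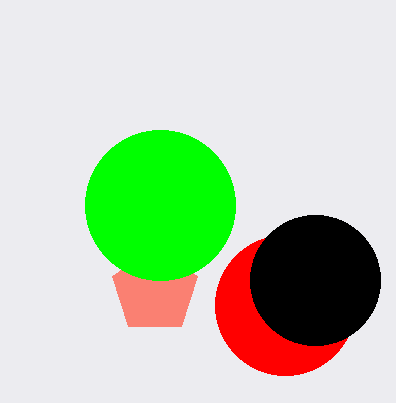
center_x_1 = 285
center_y_1 = 305
radius_1 = 70
center_x_2 = 155
center_y_2 = 290
radius_2 = 45
center_x_3 = 160
center_y_3 = 205
radius_3 = 75
center_x_4 = 315
center_y_4 = 280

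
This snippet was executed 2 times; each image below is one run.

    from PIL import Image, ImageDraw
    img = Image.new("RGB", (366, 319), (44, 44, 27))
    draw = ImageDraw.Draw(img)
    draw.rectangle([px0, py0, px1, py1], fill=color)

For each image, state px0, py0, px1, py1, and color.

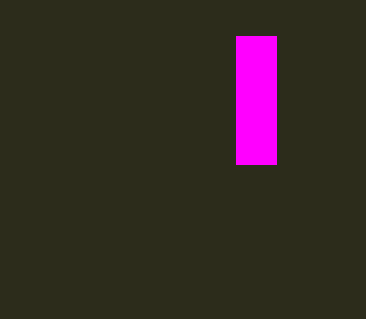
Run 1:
px0 = 236, py0 = 36, px1 = 276, py1 = 164, color = 'magenta'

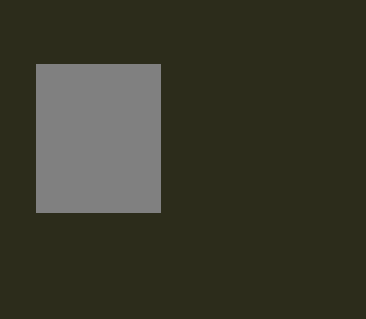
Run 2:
px0 = 36
py0 = 64
px1 = 160
py1 = 212
color = 'gray'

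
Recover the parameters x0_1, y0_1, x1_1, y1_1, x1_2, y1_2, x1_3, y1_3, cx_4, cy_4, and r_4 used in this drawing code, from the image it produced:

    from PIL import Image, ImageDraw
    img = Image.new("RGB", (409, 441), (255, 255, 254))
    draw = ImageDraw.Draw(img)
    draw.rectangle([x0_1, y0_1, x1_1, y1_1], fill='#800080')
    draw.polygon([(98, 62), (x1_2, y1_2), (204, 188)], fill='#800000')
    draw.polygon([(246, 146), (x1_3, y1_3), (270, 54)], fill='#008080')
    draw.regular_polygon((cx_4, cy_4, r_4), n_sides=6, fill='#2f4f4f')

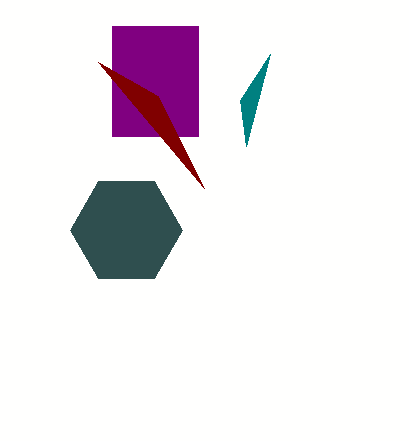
x0_1 = 112
y0_1 = 26
x1_1 = 198
y1_1 = 136
x1_2 = 158
y1_2 = 96
x1_3 = 240
y1_3 = 100
cx_4 = 126
cy_4 = 230
r_4 = 56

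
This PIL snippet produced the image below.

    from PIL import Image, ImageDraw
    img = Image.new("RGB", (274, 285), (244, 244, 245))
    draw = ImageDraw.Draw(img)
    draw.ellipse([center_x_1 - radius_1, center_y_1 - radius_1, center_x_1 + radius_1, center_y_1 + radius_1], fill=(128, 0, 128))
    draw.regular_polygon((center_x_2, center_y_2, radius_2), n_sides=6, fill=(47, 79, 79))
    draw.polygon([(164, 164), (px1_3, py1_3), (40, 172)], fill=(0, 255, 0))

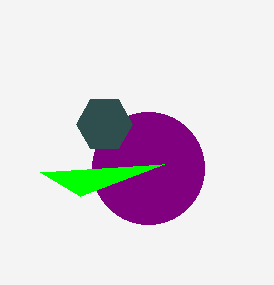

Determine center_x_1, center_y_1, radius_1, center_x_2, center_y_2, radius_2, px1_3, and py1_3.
center_x_1 = 148; center_y_1 = 168; radius_1 = 56; center_x_2 = 104; center_y_2 = 124; radius_2 = 28; px1_3 = 80; py1_3 = 196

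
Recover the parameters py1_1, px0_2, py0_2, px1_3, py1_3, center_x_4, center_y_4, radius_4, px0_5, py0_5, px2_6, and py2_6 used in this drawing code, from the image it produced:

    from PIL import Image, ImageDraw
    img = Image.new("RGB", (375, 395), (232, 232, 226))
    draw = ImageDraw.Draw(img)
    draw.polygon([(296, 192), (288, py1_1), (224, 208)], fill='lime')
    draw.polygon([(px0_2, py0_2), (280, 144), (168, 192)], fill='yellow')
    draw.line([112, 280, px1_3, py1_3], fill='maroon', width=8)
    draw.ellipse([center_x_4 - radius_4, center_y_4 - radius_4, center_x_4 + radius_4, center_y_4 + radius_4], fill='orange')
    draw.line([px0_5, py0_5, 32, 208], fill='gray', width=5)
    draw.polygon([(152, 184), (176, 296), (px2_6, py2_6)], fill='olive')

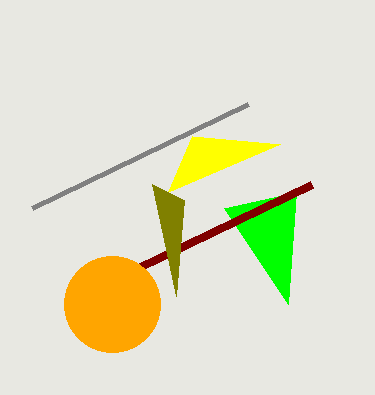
py1_1 = 304
px0_2 = 192
py0_2 = 136
px1_3 = 312
py1_3 = 184
center_x_4 = 112
center_y_4 = 304
radius_4 = 48
px0_5 = 248
py0_5 = 104
px2_6 = 184
py2_6 = 200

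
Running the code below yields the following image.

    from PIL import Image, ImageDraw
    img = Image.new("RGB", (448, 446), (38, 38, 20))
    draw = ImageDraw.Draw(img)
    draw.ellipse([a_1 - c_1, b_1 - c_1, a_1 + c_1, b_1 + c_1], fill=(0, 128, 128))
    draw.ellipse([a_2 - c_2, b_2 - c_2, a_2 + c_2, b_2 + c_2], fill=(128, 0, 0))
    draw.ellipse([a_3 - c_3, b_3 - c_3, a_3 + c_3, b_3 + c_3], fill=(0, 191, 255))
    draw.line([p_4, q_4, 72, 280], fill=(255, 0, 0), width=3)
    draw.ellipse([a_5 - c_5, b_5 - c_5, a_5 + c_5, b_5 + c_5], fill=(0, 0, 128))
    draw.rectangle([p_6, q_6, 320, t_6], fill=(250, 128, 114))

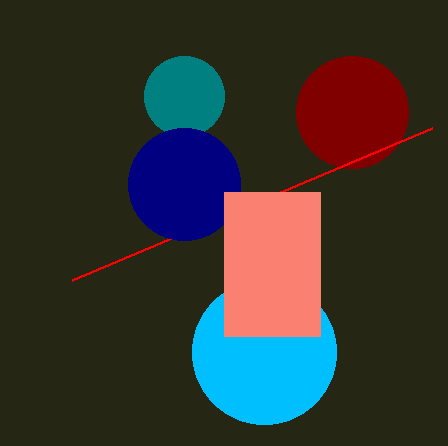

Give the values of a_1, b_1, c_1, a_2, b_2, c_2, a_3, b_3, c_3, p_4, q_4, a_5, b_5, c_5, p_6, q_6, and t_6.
a_1 = 184, b_1 = 96, c_1 = 40, a_2 = 352, b_2 = 112, c_2 = 56, a_3 = 264, b_3 = 352, c_3 = 72, p_4 = 432, q_4 = 128, a_5 = 184, b_5 = 184, c_5 = 56, p_6 = 224, q_6 = 192, t_6 = 336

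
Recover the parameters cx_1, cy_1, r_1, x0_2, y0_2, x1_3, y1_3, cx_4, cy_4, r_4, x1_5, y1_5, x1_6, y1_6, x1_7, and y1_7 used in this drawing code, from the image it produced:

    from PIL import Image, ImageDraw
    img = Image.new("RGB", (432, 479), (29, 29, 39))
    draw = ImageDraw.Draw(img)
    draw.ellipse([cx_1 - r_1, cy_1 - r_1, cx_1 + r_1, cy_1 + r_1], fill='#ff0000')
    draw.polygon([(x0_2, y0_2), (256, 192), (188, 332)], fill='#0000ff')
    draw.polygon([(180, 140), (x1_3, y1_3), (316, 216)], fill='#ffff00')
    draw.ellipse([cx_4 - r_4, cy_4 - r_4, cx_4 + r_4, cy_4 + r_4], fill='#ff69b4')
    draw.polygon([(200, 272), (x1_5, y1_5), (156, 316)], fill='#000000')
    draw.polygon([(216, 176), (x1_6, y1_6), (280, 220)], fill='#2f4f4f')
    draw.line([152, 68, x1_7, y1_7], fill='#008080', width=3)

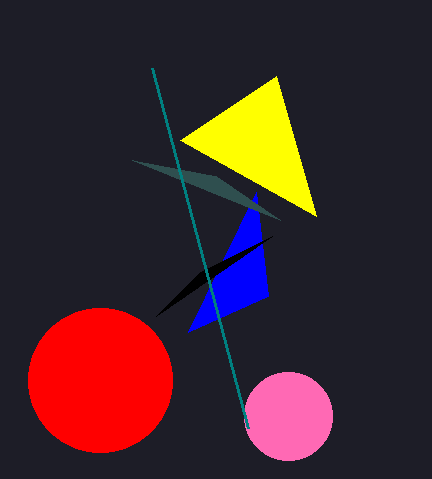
cx_1 = 100, cy_1 = 380, r_1 = 72, x0_2 = 268, y0_2 = 296, x1_3 = 276, y1_3 = 76, cx_4 = 288, cy_4 = 416, r_4 = 44, x1_5 = 272, y1_5 = 236, x1_6 = 132, y1_6 = 160, x1_7 = 248, y1_7 = 428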